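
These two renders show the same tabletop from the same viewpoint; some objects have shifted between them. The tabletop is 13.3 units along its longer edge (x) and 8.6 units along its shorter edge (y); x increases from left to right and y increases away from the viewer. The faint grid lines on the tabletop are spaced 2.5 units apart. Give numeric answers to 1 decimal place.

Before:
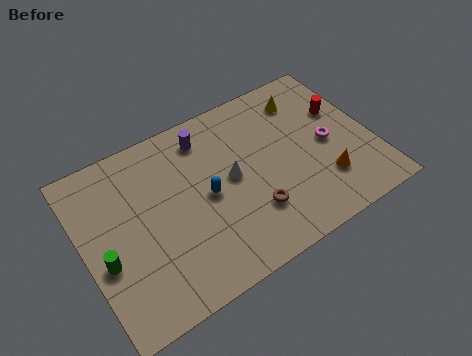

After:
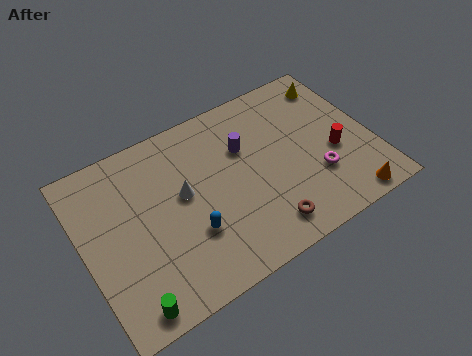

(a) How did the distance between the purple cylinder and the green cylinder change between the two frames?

+1.4

The distance was about 6.4 in the first image and 7.8 in the second, so they moved 1.4 units further apart.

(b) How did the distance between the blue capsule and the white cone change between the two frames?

+0.8

The distance was about 1.2 in the first image and 2.0 in the second, so they moved 0.8 units further apart.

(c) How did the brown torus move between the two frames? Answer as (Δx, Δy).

(0.4, -1.0)

From the two frames, the brown torus sits at roughly (7.4, 2.4) before and (7.8, 1.4) after.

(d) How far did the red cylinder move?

2.1

The red cylinder moved from about (12.2, 5.5) to (11.5, 3.5), a distance of √(0.7² + 2.0²) ≈ 2.1.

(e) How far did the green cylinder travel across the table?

2.6

The green cylinder moved from about (0.8, 3.4) to (1.5, 0.9), a distance of √(0.7² + 2.5²) ≈ 2.6.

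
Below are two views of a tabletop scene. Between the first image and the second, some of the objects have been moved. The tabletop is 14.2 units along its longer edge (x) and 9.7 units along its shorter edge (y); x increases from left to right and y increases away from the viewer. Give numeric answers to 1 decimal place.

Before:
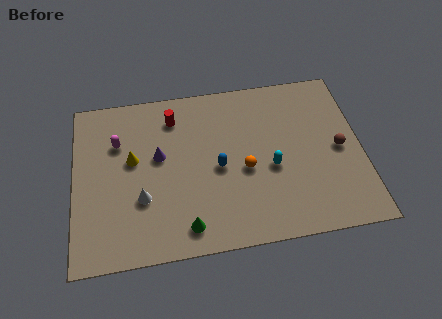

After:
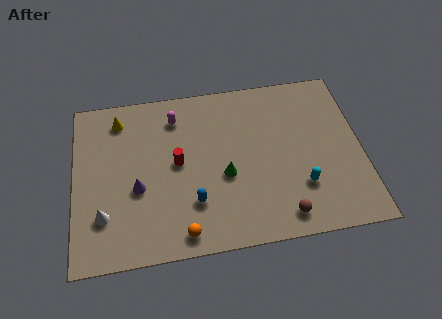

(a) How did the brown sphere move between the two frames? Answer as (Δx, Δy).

(-3.0, -3.4)

The brown sphere started near (13.1, 4.7) and ended near (10.1, 1.3).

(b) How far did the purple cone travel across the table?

2.0

The purple cone was near (4.2, 5.6) before and (3.1, 3.9) after, so it travelled √(1.1² + 1.7²) ≈ 2.0 units.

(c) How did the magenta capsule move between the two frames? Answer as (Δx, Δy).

(2.9, 1.1)

The magenta capsule started near (2.2, 6.7) and ended near (5.1, 7.8).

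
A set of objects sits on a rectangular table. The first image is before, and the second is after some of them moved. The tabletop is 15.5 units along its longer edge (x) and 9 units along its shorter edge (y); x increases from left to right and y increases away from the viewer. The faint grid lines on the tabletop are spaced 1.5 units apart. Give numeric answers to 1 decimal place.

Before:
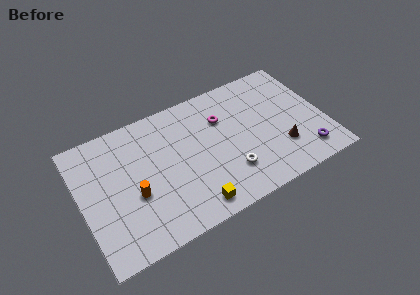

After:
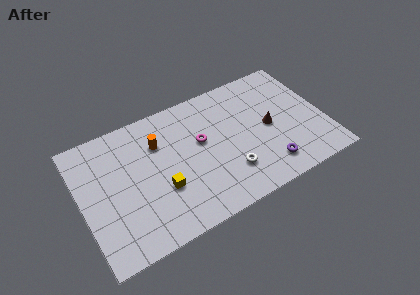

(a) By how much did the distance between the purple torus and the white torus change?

-2.4

They were about 4.9 units apart before and 2.5 after — 2.4 units closer together.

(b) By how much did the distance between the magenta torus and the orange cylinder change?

-3.8

They were about 6.6 units apart before and 2.8 after — 3.8 units closer together.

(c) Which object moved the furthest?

the orange cylinder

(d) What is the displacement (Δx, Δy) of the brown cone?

(-0.5, 1.8)

The brown cone started near (12.5, 2.6) and ended near (12.0, 4.4).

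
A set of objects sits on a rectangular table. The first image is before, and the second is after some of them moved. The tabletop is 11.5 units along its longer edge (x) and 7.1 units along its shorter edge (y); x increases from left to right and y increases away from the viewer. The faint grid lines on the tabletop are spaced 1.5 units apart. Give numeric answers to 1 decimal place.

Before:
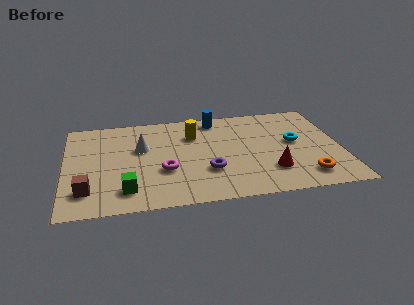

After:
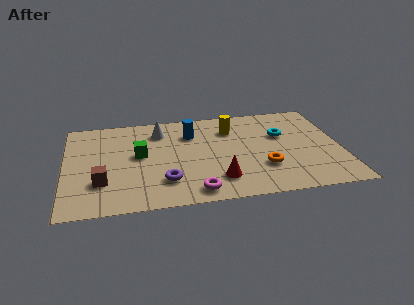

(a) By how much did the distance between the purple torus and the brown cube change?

-2.4

Before: roughly 5.0 units apart; after: 2.6. That's 2.4 units closer together.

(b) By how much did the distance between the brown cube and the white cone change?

+0.7

They were about 3.6 units apart before and 4.3 after — 0.7 units further apart.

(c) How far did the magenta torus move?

2.1

The magenta torus was near (4.1, 2.6) before and (5.3, 0.9) after, so it travelled √(1.2² + 1.7²) ≈ 2.1 units.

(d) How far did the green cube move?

2.6

The green cube was near (2.5, 1.4) before and (3.1, 3.9) after, so it travelled √(0.6² + 2.5²) ≈ 2.6 units.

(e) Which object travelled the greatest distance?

the green cube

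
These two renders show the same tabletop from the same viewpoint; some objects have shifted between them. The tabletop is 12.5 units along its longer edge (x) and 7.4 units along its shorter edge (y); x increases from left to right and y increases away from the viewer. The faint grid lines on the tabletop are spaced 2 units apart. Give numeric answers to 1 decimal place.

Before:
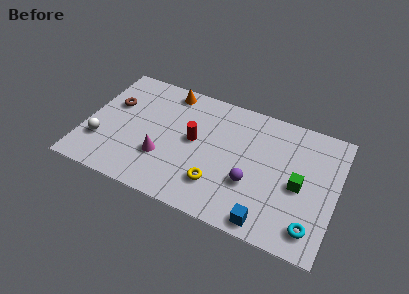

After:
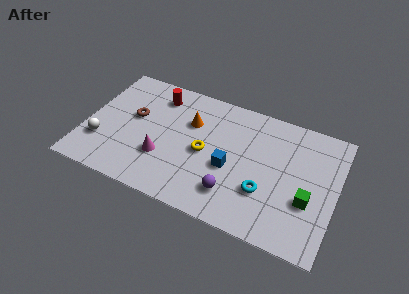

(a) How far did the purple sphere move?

1.2

The purple sphere moved from about (8.4, 2.6) to (7.6, 1.7), a distance of √(0.8² + 0.9²) ≈ 1.2.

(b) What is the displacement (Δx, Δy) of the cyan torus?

(-2.4, 1.1)

From the two frames, the cyan torus sits at roughly (11.5, 1.3) before and (9.1, 2.4) after.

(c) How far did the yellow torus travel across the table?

1.8

From (6.8, 1.9) to (6.0, 3.5), the yellow torus covered √(0.8² + 1.6²) ≈ 1.8 units.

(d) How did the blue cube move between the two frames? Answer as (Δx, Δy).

(-2.1, 2.3)

The blue cube was at about (9.4, 0.8) and moved to about (7.3, 3.1).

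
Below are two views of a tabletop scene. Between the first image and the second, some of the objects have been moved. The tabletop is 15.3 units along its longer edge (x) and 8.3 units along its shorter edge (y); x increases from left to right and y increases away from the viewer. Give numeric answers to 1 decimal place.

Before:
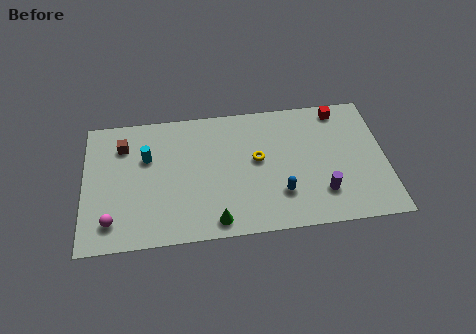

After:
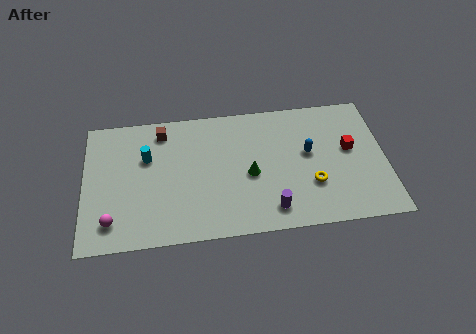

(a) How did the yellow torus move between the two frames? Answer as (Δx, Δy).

(2.7, -1.9)

The yellow torus was at about (8.8, 4.6) and moved to about (11.5, 2.7).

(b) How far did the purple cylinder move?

2.7

The purple cylinder moved from about (12.0, 2.1) to (9.4, 1.4), a distance of √(2.6² + 0.7²) ≈ 2.7.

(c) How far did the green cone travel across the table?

3.2

The green cone was near (6.6, 1.0) before and (8.4, 3.7) after, so it travelled √(1.8² + 2.7²) ≈ 3.2 units.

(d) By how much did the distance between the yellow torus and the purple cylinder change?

-1.6

They were about 4.1 units apart before and 2.5 after — 1.6 units closer together.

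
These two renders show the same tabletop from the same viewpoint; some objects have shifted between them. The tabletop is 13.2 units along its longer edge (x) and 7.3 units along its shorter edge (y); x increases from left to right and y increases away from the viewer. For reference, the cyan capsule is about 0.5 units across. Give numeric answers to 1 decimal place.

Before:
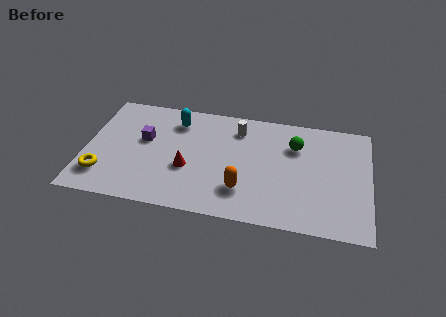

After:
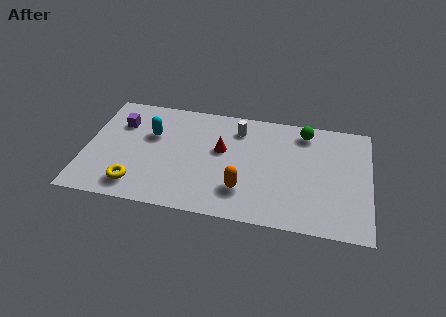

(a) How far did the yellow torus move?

1.6

The yellow torus was near (0.9, 1.7) before and (2.5, 1.3) after, so it travelled √(1.6² + 0.4²) ≈ 1.6 units.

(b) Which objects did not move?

the white cylinder and the orange capsule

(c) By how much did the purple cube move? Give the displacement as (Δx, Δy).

(-1.2, 0.9)

The purple cube was at about (2.7, 4.3) and moved to about (1.5, 5.2).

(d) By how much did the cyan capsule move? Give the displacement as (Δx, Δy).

(-1.1, -1.1)

The cyan capsule was at about (4.1, 5.8) and moved to about (3.0, 4.7).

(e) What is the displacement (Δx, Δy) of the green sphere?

(0.4, 1.0)

From the two frames, the green sphere sits at roughly (9.7, 5.2) before and (10.1, 6.2) after.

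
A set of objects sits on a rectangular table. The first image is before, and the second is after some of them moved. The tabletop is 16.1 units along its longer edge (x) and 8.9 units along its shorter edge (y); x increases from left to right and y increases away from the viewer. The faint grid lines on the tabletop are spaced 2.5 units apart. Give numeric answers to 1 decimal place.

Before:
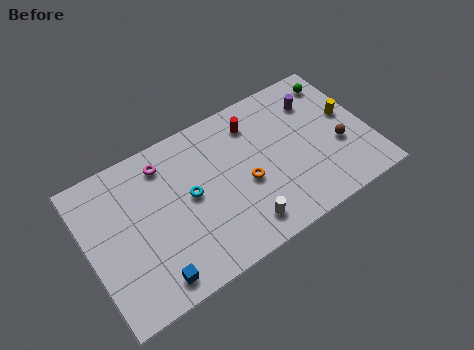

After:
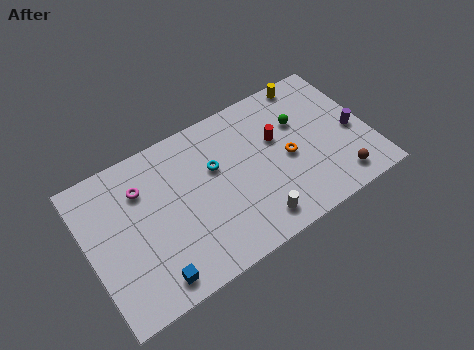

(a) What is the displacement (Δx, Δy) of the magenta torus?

(-1.4, -0.8)

From the two frames, the magenta torus sits at roughly (4.7, 7.3) before and (3.3, 6.5) after.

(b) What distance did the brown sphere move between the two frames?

2.0

The brown sphere was near (14.3, 3.4) before and (13.9, 1.4) after, so it travelled √(0.4² + 2.0²) ≈ 2.0 units.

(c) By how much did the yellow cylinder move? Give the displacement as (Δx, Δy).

(-1.7, 3.1)

From the two frames, the yellow cylinder sits at roughly (15.1, 5.0) before and (13.4, 8.1) after.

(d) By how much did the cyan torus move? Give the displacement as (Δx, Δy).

(1.6, 0.9)

From the two frames, the cyan torus sits at roughly (5.8, 4.7) before and (7.4, 5.6) after.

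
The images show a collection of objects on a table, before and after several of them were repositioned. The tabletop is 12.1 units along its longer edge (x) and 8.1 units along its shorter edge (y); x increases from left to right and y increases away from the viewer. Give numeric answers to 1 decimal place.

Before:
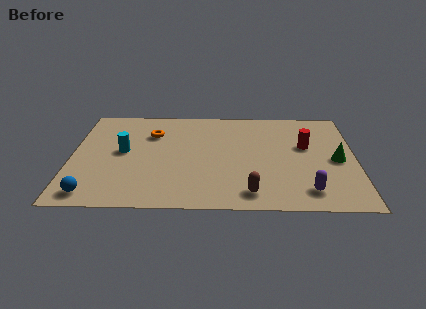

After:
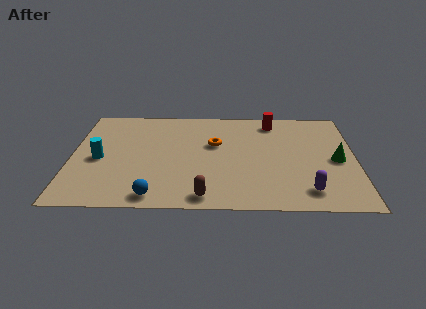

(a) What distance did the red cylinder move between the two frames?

2.4

The red cylinder moved from about (10.0, 4.9) to (8.6, 6.9), a distance of √(1.4² + 2.0²) ≈ 2.4.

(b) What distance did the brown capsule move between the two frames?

1.9

The brown capsule moved from about (7.6, 1.2) to (5.7, 0.9), a distance of √(1.9² + 0.3²) ≈ 1.9.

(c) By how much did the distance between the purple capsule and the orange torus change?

-2.6

The distance was about 7.9 in the first image and 5.3 in the second, so they moved 2.6 units closer together.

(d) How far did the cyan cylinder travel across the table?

1.2

The cyan cylinder moved from about (2.2, 4.3) to (1.2, 3.7), a distance of √(1.0² + 0.6²) ≈ 1.2.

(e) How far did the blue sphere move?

2.6

The blue sphere moved from about (1.0, 1.0) to (3.6, 0.9), a distance of √(2.6² + 0.1²) ≈ 2.6.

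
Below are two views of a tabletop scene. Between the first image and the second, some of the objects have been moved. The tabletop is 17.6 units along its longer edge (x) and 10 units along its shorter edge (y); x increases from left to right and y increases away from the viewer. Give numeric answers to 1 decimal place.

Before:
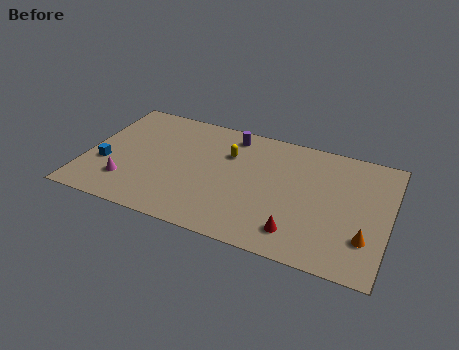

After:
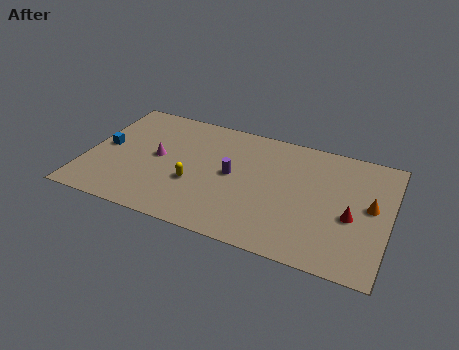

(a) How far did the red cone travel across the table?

3.7

The red cone moved from about (12.6, 1.9) to (15.5, 4.2), a distance of √(2.9² + 2.3²) ≈ 3.7.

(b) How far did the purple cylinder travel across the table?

3.4

The purple cylinder was near (8.1, 8.6) before and (8.5, 5.2) after, so it travelled √(0.4² + 3.4²) ≈ 3.4 units.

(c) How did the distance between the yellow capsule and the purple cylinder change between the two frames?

+0.9

The distance was about 1.7 in the first image and 2.6 in the second, so they moved 0.9 units further apart.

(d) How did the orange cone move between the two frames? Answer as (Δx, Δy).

(0.1, 2.6)

The orange cone started near (16.4, 2.8) and ended near (16.5, 5.4).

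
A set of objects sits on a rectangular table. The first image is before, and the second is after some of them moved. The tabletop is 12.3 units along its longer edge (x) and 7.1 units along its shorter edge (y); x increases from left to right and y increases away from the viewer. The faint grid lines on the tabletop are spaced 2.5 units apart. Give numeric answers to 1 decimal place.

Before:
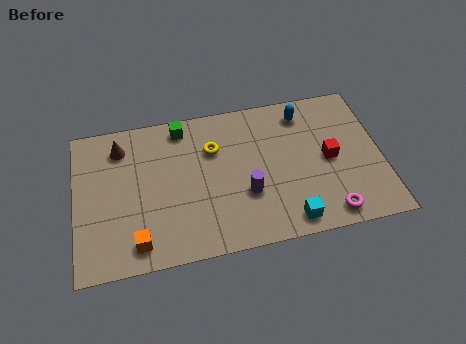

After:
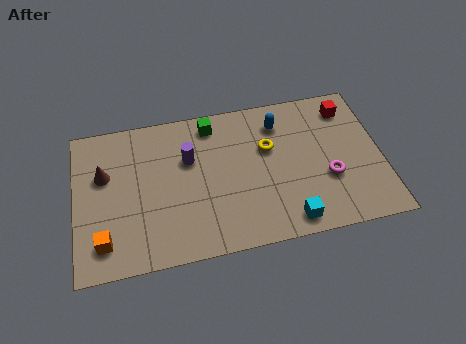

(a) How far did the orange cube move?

1.3

The orange cube was near (2.4, 1.1) before and (1.1, 1.4) after, so it travelled √(1.3² + 0.3²) ≈ 1.3 units.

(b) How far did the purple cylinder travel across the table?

3.0

From (6.8, 2.5) to (4.6, 4.6), the purple cylinder covered √(2.2² + 2.1²) ≈ 3.0 units.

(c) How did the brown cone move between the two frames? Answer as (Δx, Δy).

(-0.7, -1.2)

The brown cone was at about (1.9, 5.7) and moved to about (1.2, 4.5).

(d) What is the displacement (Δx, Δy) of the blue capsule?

(-1.0, -0.3)

The blue capsule was at about (9.3, 5.9) and moved to about (8.3, 5.6).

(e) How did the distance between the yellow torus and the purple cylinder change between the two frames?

+0.5

They were about 2.7 units apart before and 3.2 after — 0.5 units further apart.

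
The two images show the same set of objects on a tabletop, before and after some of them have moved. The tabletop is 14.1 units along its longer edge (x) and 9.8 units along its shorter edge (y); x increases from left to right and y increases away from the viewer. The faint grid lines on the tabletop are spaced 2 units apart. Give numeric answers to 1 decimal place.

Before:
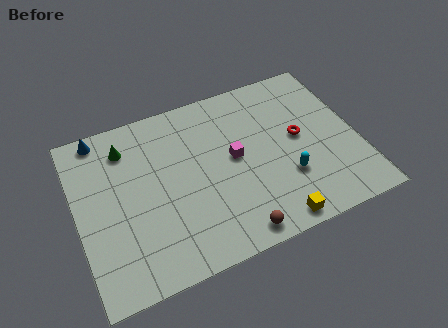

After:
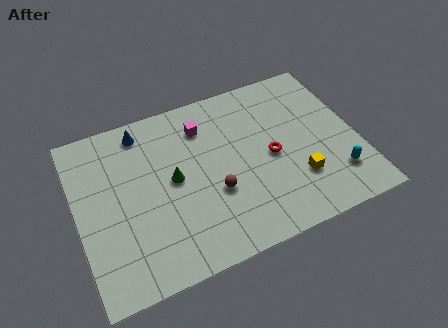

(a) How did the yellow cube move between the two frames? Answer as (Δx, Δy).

(1.5, 1.9)

From the two frames, the yellow cube sits at roughly (9.3, 0.9) before and (10.8, 2.8) after.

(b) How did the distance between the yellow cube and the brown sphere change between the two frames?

+2.3

They were about 1.9 units apart before and 4.2 after — 2.3 units further apart.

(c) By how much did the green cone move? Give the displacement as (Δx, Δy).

(2.1, -2.7)

The green cone started near (2.7, 7.8) and ended near (4.8, 5.1).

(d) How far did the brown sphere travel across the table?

2.7

The brown sphere was near (7.4, 1.0) before and (6.7, 3.6) after, so it travelled √(0.7² + 2.6²) ≈ 2.7 units.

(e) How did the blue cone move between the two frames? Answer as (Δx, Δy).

(2.1, -0.4)

From the two frames, the blue cone sits at roughly (1.5, 8.9) before and (3.6, 8.5) after.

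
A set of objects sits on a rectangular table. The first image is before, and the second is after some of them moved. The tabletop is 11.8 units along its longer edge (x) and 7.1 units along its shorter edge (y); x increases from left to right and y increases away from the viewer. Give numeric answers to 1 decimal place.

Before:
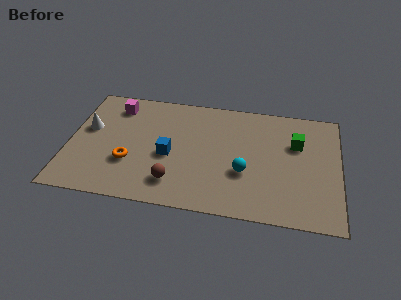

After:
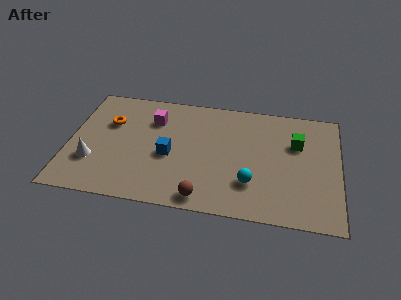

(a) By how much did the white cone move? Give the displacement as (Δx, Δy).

(0.3, -2.0)

The white cone started near (0.8, 4.2) and ended near (1.1, 2.2).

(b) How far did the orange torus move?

2.5

From (2.7, 2.4) to (1.7, 4.7), the orange torus covered √(1.0² + 2.3²) ≈ 2.5 units.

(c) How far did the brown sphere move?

1.5

From (4.7, 1.5) to (6.0, 0.8), the brown sphere covered √(1.3² + 0.7²) ≈ 1.5 units.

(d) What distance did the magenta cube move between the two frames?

1.8

The magenta cube moved from about (1.9, 5.8) to (3.6, 5.2), a distance of √(1.7² + 0.6²) ≈ 1.8.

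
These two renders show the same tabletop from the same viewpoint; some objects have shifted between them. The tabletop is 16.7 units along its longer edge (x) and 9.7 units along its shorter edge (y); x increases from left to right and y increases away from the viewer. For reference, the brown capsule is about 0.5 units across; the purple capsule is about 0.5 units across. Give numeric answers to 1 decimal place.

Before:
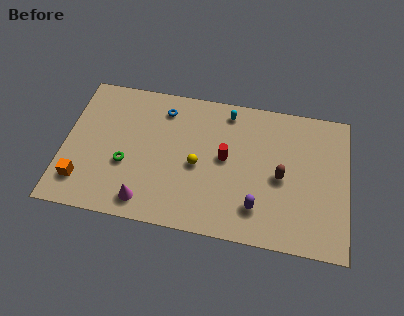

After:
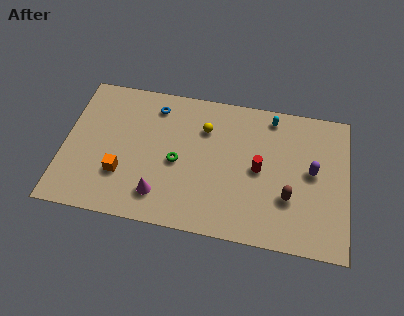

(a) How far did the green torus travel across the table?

3.1

The green torus was near (3.7, 3.7) before and (6.7, 4.4) after, so it travelled √(3.0² + 0.7²) ≈ 3.1 units.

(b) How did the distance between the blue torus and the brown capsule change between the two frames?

+1.5

The distance was about 7.9 in the first image and 9.4 in the second, so they moved 1.5 units further apart.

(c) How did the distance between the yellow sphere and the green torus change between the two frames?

-1.3

The distance was about 4.3 in the first image and 3.0 in the second, so they moved 1.3 units closer together.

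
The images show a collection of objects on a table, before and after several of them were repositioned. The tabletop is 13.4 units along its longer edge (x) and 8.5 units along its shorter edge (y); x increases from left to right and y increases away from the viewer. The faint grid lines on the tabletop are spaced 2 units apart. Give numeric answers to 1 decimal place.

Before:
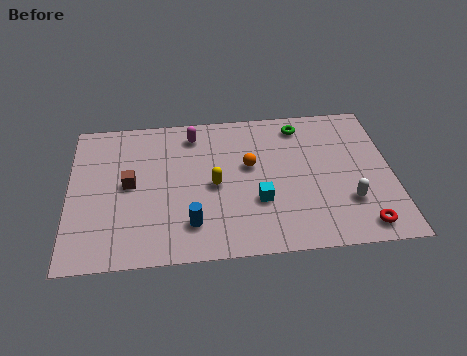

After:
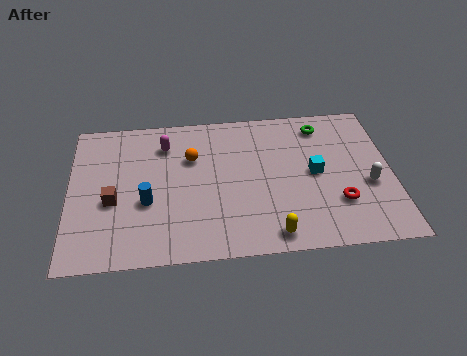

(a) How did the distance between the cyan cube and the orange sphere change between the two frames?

+3.2

Before: roughly 2.1 units apart; after: 5.3. That's 3.2 units further apart.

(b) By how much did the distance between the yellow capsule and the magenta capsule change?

+3.9

They were about 3.2 units apart before and 7.1 after — 3.9 units further apart.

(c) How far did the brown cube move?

1.1

The brown cube was near (2.5, 4.4) before and (1.8, 3.5) after, so it travelled √(0.7² + 0.9²) ≈ 1.1 units.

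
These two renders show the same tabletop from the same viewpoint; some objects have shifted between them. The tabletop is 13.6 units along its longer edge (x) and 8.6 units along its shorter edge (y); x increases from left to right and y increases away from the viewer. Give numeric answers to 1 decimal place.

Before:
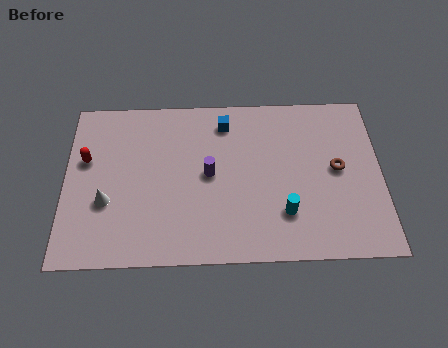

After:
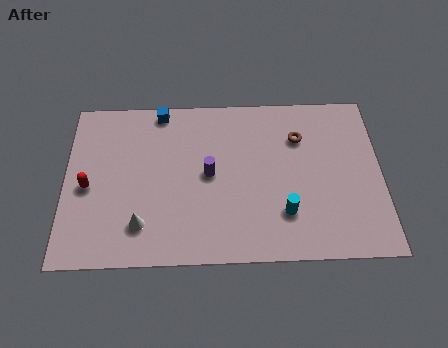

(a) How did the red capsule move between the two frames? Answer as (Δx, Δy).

(0.1, -1.4)

The red capsule started near (0.9, 5.3) and ended near (1.0, 3.9).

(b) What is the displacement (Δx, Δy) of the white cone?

(1.5, -1.2)

The white cone was at about (1.8, 3.1) and moved to about (3.3, 1.9).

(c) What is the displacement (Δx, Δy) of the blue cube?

(-2.8, 0.7)

The blue cube started near (6.9, 7.1) and ended near (4.1, 7.8).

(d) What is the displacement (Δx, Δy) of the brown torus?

(-1.6, 1.7)

The brown torus started near (11.7, 4.5) and ended near (10.1, 6.2).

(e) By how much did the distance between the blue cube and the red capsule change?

-1.3

The distance was about 6.3 in the first image and 5.0 in the second, so they moved 1.3 units closer together.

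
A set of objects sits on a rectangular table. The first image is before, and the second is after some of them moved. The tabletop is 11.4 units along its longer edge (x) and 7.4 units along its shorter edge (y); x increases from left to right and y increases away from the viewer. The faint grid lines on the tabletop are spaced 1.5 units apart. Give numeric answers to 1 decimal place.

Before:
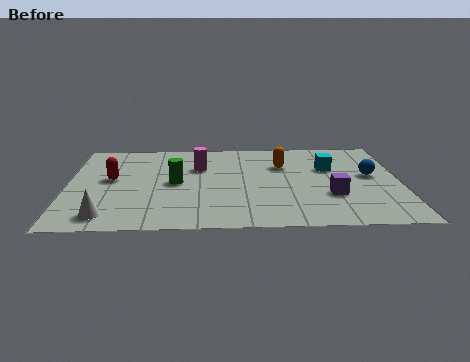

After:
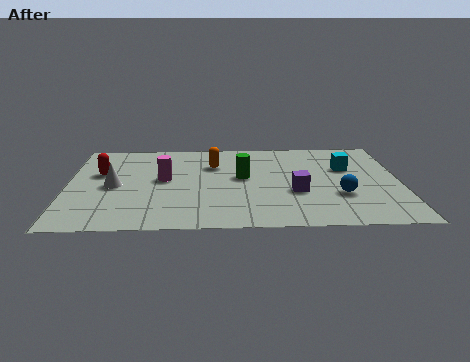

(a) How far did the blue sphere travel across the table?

1.9

The blue sphere moved from about (10.4, 4.1) to (9.3, 2.5), a distance of √(1.1² + 1.6²) ≈ 1.9.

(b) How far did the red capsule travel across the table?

0.6

From (1.5, 4.1) to (1.1, 4.6), the red capsule covered √(0.4² + 0.5²) ≈ 0.6 units.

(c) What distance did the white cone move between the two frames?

2.4

The white cone moved from about (1.4, 1.1) to (1.6, 3.5), a distance of √(0.2² + 2.4²) ≈ 2.4.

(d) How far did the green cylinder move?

2.3

The green cylinder was near (3.7, 3.7) before and (6.0, 4.1) after, so it travelled √(2.3² + 0.4²) ≈ 2.3 units.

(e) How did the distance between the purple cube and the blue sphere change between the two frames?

-0.6

Before: roughly 2.1 units apart; after: 1.5. That's 0.6 units closer together.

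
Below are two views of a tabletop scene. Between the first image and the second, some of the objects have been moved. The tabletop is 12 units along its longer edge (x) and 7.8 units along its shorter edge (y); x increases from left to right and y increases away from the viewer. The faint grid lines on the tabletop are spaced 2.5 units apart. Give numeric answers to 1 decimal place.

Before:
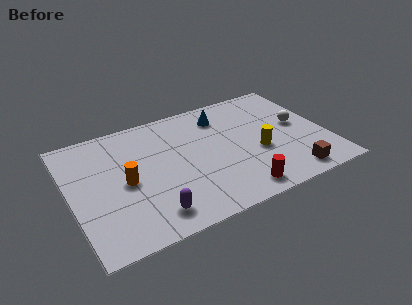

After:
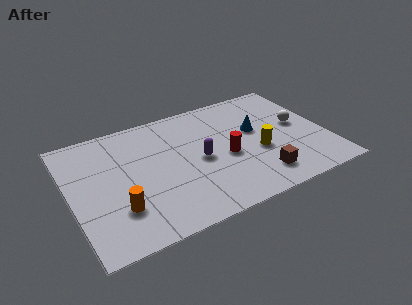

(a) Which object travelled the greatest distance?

the purple capsule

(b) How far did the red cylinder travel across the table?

2.4

The red cylinder was near (7.4, 1.0) before and (7.2, 3.4) after, so it travelled √(0.2² + 2.4²) ≈ 2.4 units.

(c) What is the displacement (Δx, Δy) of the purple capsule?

(2.6, 2.4)

The purple capsule was at about (3.4, 1.3) and moved to about (6.0, 3.7).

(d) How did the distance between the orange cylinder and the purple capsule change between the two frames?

+1.7

They were about 2.6 units apart before and 4.3 after — 1.7 units further apart.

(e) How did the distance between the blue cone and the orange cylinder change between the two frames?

+1.7

Before: roughly 5.5 units apart; after: 7.2. That's 1.7 units further apart.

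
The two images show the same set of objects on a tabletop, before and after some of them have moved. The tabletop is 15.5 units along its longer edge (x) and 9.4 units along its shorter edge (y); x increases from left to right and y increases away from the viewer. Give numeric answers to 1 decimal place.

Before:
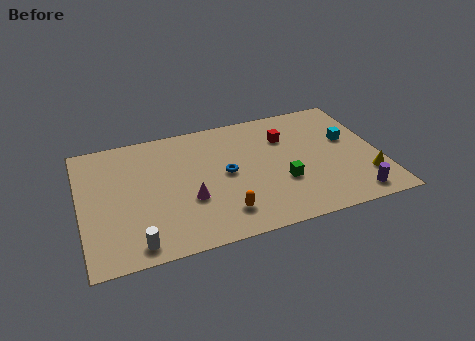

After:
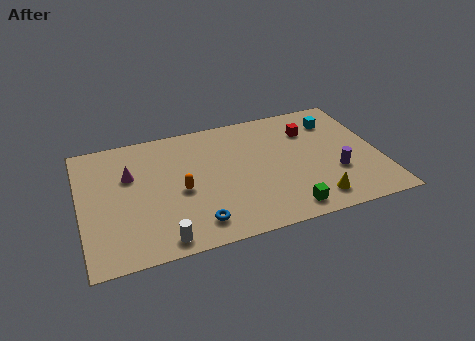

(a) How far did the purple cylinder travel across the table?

2.1

The purple cylinder was near (13.8, 1.2) before and (13.1, 3.2) after, so it travelled √(0.7² + 2.0²) ≈ 2.1 units.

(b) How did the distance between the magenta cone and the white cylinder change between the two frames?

+1.6

Before: roughly 3.7 units apart; after: 5.3. That's 1.6 units further apart.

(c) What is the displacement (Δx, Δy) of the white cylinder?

(1.3, -0.1)

The white cylinder was at about (2.6, 1.1) and moved to about (3.9, 1.0).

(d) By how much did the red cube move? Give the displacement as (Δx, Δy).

(1.3, 0.2)

From the two frames, the red cube sits at roughly (10.8, 6.7) before and (12.1, 6.9) after.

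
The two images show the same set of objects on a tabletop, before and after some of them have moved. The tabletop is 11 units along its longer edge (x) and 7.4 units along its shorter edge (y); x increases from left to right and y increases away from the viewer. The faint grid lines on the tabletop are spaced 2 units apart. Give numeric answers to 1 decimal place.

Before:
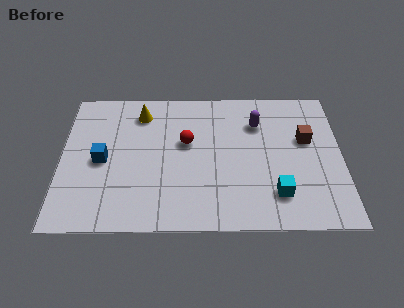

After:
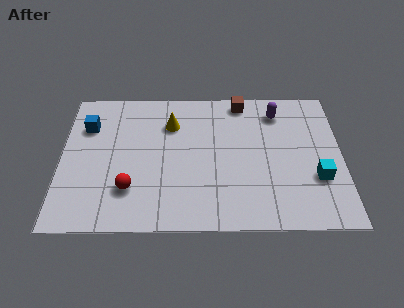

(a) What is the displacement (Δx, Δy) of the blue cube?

(-0.6, 1.8)

The blue cube started near (1.6, 3.5) and ended near (1.0, 5.3).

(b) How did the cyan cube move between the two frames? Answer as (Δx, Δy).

(1.6, 0.8)

From the two frames, the cyan cube sits at roughly (8.4, 1.7) before and (10.0, 2.5) after.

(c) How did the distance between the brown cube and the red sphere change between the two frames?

+1.7

The distance was about 4.7 in the first image and 6.4 in the second, so they moved 1.7 units further apart.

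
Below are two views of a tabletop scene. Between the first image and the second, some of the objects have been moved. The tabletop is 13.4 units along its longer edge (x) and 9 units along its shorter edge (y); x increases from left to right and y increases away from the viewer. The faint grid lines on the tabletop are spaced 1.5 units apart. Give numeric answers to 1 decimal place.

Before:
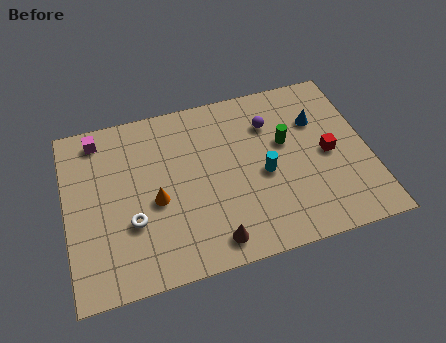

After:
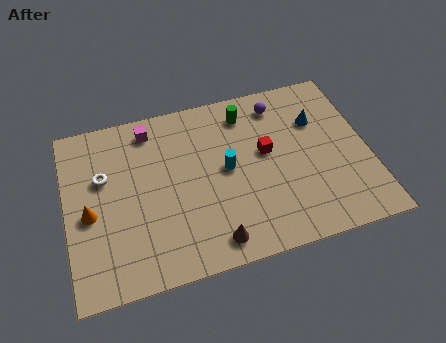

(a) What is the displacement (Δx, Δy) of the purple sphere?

(0.5, 0.9)

From the two frames, the purple sphere sits at roughly (9.2, 6.6) before and (9.7, 7.5) after.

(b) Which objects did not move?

the blue cone and the brown cone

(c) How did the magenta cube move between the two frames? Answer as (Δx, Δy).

(2.3, -0.1)

From the two frames, the magenta cube sits at roughly (1.6, 7.8) before and (3.9, 7.7) after.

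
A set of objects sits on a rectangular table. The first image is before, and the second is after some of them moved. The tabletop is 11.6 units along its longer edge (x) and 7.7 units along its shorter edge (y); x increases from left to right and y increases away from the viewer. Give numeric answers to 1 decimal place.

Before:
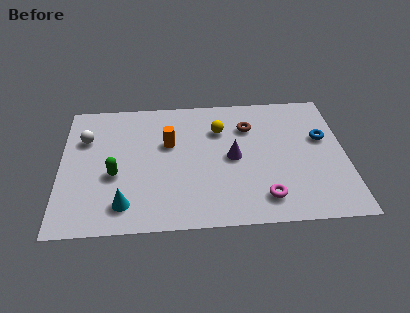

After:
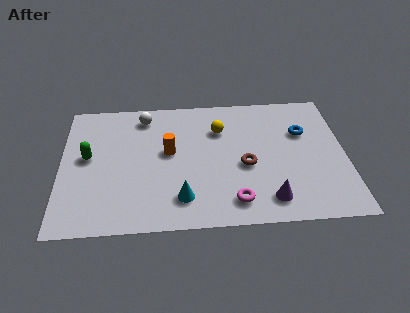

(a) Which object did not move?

the yellow sphere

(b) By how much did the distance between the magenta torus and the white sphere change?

-1.9

Before: roughly 8.2 units apart; after: 6.3. That's 1.9 units closer together.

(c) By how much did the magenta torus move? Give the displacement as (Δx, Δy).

(-1.2, -0.1)

From the two frames, the magenta torus sits at roughly (8.2, 1.4) before and (7.0, 1.3) after.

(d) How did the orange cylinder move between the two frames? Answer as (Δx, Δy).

(0.0, -0.5)

From the two frames, the orange cylinder sits at roughly (4.4, 4.8) before and (4.4, 4.3) after.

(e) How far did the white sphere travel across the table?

2.7

The white sphere moved from about (1.0, 5.3) to (3.4, 6.5), a distance of √(2.4² + 1.2²) ≈ 2.7.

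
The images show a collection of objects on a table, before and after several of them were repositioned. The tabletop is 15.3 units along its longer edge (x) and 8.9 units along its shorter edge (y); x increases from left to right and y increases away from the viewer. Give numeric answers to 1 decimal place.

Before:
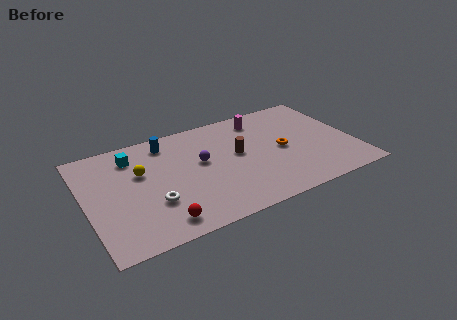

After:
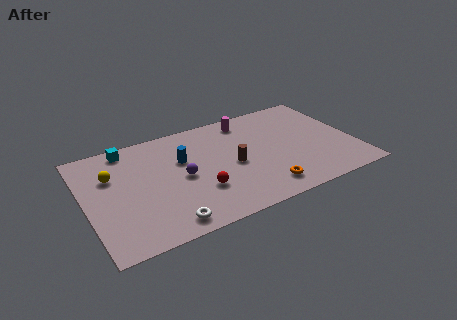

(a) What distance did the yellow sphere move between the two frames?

1.6

From (3.2, 5.6) to (1.6, 6.0), the yellow sphere covered √(1.6² + 0.4²) ≈ 1.6 units.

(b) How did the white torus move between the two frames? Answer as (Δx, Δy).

(0.5, -1.8)

The white torus was at about (3.6, 2.9) and moved to about (4.1, 1.1).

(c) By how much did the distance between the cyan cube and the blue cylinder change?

+1.6

The distance was about 2.0 in the first image and 3.6 in the second, so they moved 1.6 units further apart.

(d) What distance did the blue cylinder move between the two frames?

1.9

The blue cylinder moved from about (4.9, 7.5) to (5.6, 5.7), a distance of √(0.7² + 1.8²) ≈ 1.9.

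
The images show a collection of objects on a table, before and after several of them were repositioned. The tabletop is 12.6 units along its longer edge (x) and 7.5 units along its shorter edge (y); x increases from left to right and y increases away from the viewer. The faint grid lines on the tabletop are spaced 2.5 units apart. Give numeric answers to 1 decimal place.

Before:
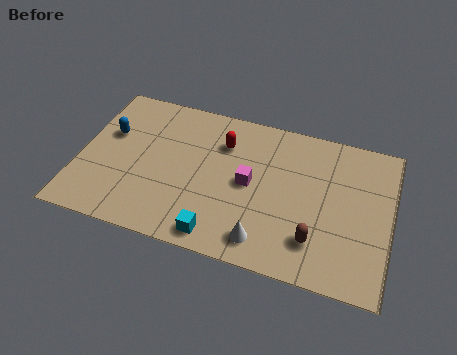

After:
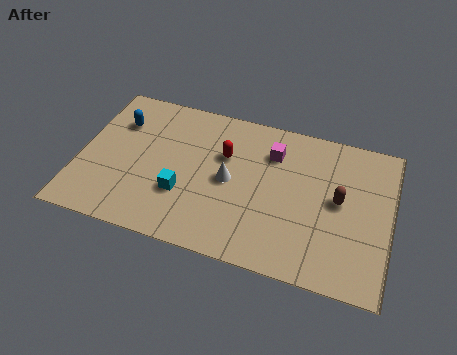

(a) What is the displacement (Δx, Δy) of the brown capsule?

(0.8, 2.2)

The brown capsule started near (9.7, 1.8) and ended near (10.5, 4.0).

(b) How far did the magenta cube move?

2.0

The magenta cube was near (6.9, 3.8) before and (7.7, 5.6) after, so it travelled √(0.8² + 1.8²) ≈ 2.0 units.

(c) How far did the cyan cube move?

2.3

The cyan cube moved from about (5.9, 0.9) to (4.3, 2.5), a distance of √(1.6² + 1.6²) ≈ 2.3.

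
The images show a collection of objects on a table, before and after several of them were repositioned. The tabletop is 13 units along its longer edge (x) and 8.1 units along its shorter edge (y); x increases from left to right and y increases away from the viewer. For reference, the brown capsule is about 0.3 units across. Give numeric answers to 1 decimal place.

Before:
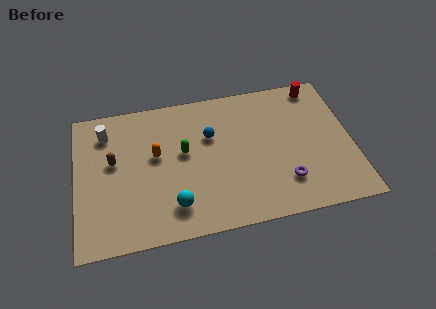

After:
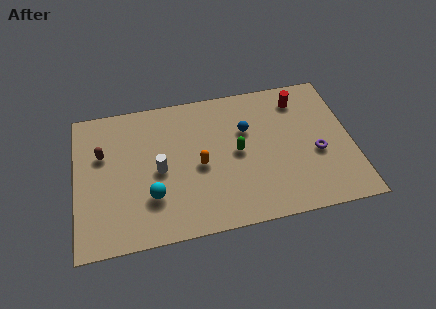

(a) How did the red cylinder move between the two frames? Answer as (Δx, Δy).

(-0.9, -0.6)

The red cylinder started near (11.6, 7.2) and ended near (10.7, 6.6).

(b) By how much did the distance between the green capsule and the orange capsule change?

+0.5

The distance was about 1.3 in the first image and 1.8 in the second, so they moved 0.5 units further apart.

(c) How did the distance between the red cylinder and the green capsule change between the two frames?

-3.0

Before: roughly 7.0 units apart; after: 4.0. That's 3.0 units closer together.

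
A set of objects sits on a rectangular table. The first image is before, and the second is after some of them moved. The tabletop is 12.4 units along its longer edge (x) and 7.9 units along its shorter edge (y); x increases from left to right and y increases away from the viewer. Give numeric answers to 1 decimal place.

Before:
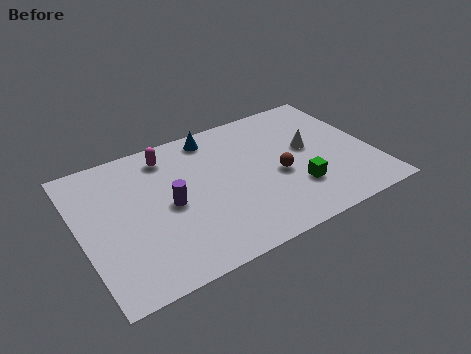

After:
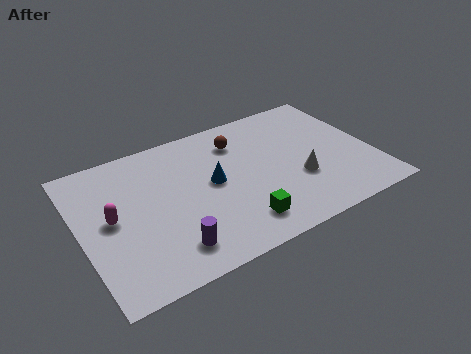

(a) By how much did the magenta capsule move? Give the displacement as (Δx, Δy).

(-2.7, -2.5)

The magenta capsule was at about (4.0, 6.6) and moved to about (1.3, 4.1).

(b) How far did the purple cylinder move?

2.3

The purple cylinder was near (3.7, 3.8) before and (3.4, 1.5) after, so it travelled √(0.3² + 2.3²) ≈ 2.3 units.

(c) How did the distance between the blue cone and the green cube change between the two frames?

-2.6

Before: roughly 5.4 units apart; after: 2.8. That's 2.6 units closer together.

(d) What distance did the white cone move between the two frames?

1.7

The white cone moved from about (9.8, 4.4) to (9.1, 2.8), a distance of √(0.7² + 1.6²) ≈ 1.7.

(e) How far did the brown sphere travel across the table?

3.0

From (8.3, 3.4) to (7.0, 6.1), the brown sphere covered √(1.3² + 2.7²) ≈ 3.0 units.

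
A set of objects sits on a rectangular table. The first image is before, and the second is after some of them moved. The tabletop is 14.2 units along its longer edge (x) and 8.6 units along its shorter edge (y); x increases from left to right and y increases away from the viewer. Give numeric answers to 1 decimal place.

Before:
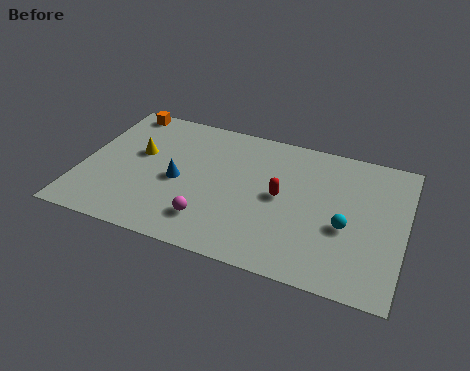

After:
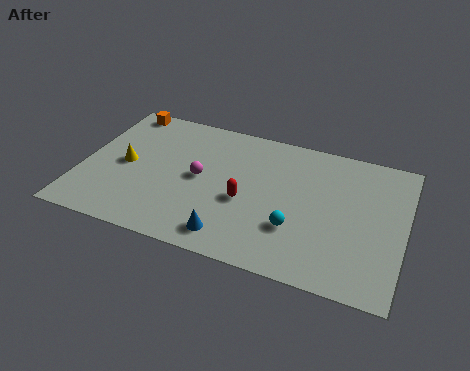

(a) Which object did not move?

the orange cube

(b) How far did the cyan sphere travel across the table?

2.2

From (11.7, 3.5) to (9.6, 2.7), the cyan sphere covered √(2.1² + 0.8²) ≈ 2.2 units.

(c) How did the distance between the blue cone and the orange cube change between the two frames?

+3.7

Before: roughly 4.9 units apart; after: 8.6. That's 3.7 units further apart.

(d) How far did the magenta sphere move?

2.6

The magenta sphere was near (5.9, 1.9) before and (5.2, 4.4) after, so it travelled √(0.7² + 2.5²) ≈ 2.6 units.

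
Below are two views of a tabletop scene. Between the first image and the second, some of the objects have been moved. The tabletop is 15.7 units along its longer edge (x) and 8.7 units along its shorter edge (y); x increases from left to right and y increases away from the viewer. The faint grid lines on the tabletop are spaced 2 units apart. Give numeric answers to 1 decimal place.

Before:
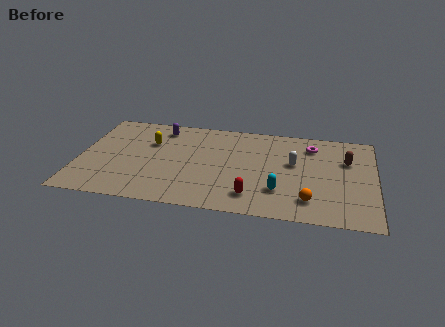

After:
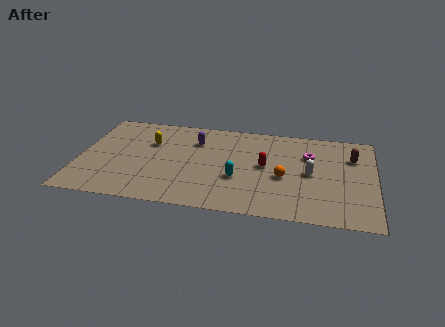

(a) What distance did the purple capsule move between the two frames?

2.1

The purple capsule moved from about (4.2, 7.3) to (6.1, 6.4), a distance of √(1.9² + 0.9²) ≈ 2.1.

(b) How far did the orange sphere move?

2.4

The orange sphere moved from about (12.3, 1.8) to (10.9, 3.7), a distance of √(1.4² + 1.9²) ≈ 2.4.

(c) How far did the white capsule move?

1.2

From (11.4, 5.1) to (12.3, 4.3), the white capsule covered √(0.9² + 0.8²) ≈ 1.2 units.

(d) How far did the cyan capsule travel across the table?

2.3

The cyan capsule moved from about (10.7, 2.4) to (8.5, 3.2), a distance of √(2.2² + 0.8²) ≈ 2.3.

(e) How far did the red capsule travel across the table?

3.0

From (9.3, 1.7) to (9.9, 4.6), the red capsule covered √(0.6² + 2.9²) ≈ 3.0 units.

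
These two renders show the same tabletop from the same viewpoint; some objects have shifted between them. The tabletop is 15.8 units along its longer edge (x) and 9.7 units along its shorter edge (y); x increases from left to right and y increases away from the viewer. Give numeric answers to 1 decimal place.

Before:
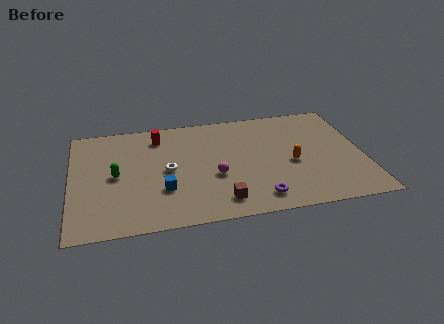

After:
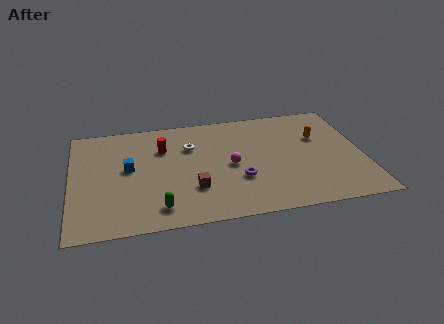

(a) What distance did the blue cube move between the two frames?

2.8

From (4.9, 3.1) to (3.1, 5.3), the blue cube covered √(1.8² + 2.2²) ≈ 2.8 units.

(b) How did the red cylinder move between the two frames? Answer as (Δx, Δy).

(0.2, -1.1)

The red cylinder started near (4.8, 7.9) and ended near (5.0, 6.8).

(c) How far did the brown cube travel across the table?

1.9

The brown cube was near (7.9, 1.6) before and (6.5, 2.9) after, so it travelled √(1.4² + 1.3²) ≈ 1.9 units.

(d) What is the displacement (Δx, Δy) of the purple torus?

(-0.9, 1.8)

The purple torus was at about (9.9, 1.5) and moved to about (9.0, 3.3).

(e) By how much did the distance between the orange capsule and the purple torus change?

+2.0

They were about 3.4 units apart before and 5.4 after — 2.0 units further apart.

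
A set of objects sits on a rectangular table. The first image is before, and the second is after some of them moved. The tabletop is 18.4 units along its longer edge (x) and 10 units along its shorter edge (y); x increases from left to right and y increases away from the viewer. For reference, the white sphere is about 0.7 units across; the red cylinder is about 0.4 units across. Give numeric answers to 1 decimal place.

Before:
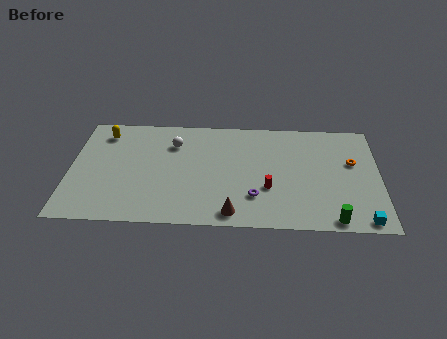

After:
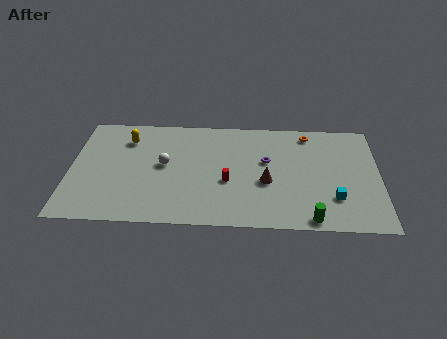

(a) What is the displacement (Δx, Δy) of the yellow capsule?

(1.4, -0.5)

From the two frames, the yellow capsule sits at roughly (1.9, 8.2) before and (3.3, 7.7) after.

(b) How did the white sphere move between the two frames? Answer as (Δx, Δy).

(-0.5, -2.0)

The white sphere was at about (6.1, 7.4) and moved to about (5.6, 5.4).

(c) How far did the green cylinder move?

1.3

The green cylinder moved from about (15.6, 0.9) to (14.3, 0.9), a distance of √(1.3² + 0.0²) ≈ 1.3.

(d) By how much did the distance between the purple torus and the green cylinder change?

+0.8

They were about 4.9 units apart before and 5.7 after — 0.8 units further apart.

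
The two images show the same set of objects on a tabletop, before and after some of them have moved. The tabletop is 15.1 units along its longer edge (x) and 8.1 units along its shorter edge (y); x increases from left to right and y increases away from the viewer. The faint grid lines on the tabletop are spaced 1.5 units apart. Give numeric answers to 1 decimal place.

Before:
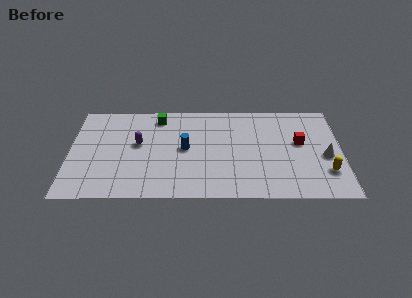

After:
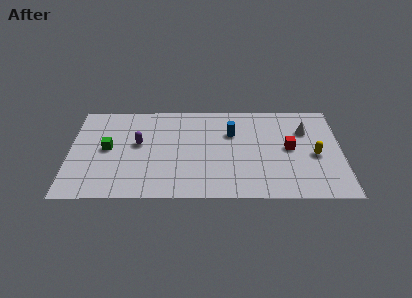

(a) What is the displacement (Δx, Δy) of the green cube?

(-2.8, -2.7)

The green cube started near (4.9, 6.9) and ended near (2.1, 4.2).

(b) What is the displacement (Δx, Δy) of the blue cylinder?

(2.6, 1.3)

The blue cylinder was at about (6.4, 4.2) and moved to about (9.0, 5.5).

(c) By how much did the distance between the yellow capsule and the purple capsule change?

-0.8

Before: roughly 10.7 units apart; after: 9.9. That's 0.8 units closer together.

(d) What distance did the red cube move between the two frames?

0.8

From (12.8, 4.7) to (12.2, 4.2), the red cube covered √(0.6² + 0.5²) ≈ 0.8 units.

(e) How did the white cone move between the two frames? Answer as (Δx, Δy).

(-1.1, 2.2)

From the two frames, the white cone sits at roughly (14.2, 3.5) before and (13.1, 5.7) after.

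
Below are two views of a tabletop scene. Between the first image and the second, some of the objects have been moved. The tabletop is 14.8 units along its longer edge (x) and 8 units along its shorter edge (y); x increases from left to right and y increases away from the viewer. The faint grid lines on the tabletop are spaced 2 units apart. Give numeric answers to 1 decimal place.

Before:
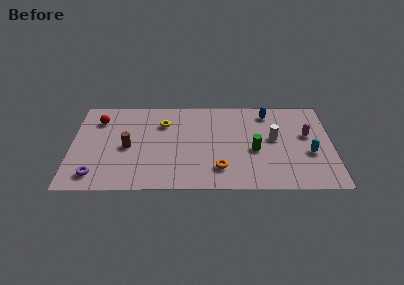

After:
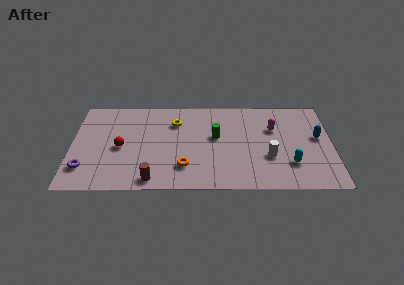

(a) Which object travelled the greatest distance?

the blue capsule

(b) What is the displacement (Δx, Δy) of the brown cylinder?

(1.4, -2.8)

The brown cylinder was at about (3.2, 3.7) and moved to about (4.6, 0.9).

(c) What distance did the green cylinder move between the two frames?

2.5

The green cylinder moved from about (10.4, 3.4) to (8.2, 4.6), a distance of √(2.2² + 1.2²) ≈ 2.5.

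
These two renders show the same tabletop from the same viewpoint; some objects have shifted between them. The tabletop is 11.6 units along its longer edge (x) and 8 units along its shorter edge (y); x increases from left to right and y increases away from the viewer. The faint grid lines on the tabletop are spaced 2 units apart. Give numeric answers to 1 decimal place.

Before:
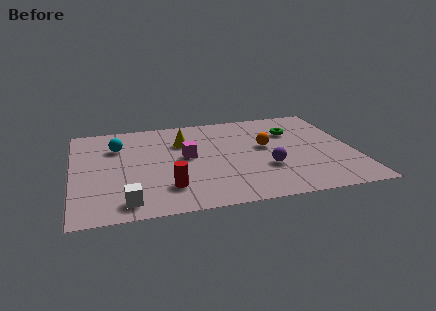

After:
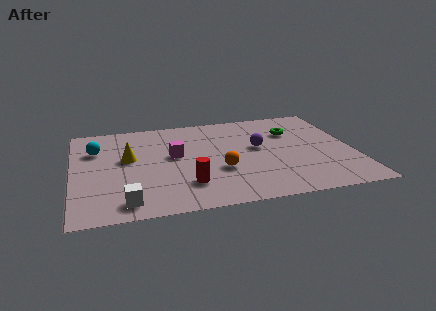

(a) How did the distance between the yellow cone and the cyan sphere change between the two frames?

-1.1

They were about 2.7 units apart before and 1.6 after — 1.1 units closer together.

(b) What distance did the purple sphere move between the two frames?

1.8

From (7.9, 2.7) to (7.7, 4.5), the purple sphere covered √(0.2² + 1.8²) ≈ 1.8 units.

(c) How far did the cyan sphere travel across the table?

0.9

From (1.9, 5.7) to (1.0, 5.6), the cyan sphere covered √(0.9² + 0.1²) ≈ 0.9 units.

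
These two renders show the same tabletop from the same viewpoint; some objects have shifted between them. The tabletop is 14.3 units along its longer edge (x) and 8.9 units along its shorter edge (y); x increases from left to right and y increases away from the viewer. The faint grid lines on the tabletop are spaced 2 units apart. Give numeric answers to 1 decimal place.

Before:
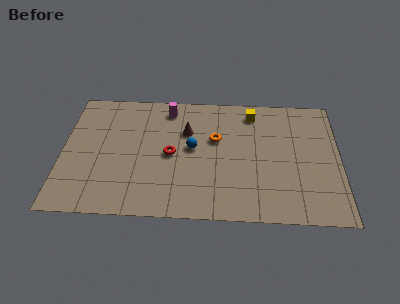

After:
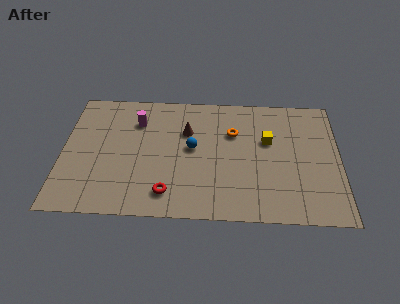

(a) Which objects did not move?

the blue sphere and the brown cone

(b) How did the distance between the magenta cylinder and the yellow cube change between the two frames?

+2.5

They were about 4.4 units apart before and 6.9 after — 2.5 units further apart.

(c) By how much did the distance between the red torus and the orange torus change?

+2.9

They were about 2.6 units apart before and 5.5 after — 2.9 units further apart.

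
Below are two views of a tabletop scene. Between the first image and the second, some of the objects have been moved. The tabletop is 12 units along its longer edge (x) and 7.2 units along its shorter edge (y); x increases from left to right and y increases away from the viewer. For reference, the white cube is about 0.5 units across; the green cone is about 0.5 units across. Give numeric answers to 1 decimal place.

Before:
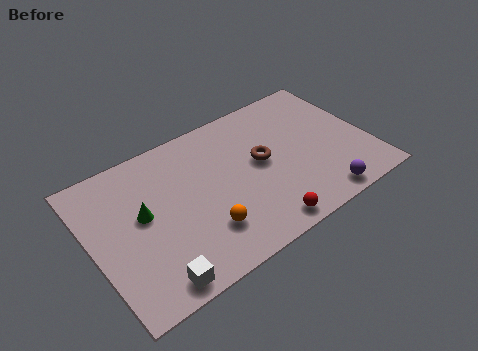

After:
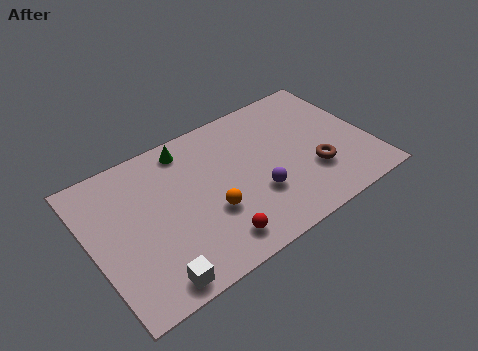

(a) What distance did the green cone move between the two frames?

3.2

The green cone was near (2.2, 4.0) before and (4.5, 6.2) after, so it travelled √(2.3² + 2.2²) ≈ 3.2 units.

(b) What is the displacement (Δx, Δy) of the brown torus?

(2.0, -1.6)

From the two frames, the brown torus sits at roughly (7.4, 3.9) before and (9.4, 2.3) after.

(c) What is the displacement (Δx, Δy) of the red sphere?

(-2.0, 0.4)

The red sphere was at about (6.8, 0.8) and moved to about (4.8, 1.2).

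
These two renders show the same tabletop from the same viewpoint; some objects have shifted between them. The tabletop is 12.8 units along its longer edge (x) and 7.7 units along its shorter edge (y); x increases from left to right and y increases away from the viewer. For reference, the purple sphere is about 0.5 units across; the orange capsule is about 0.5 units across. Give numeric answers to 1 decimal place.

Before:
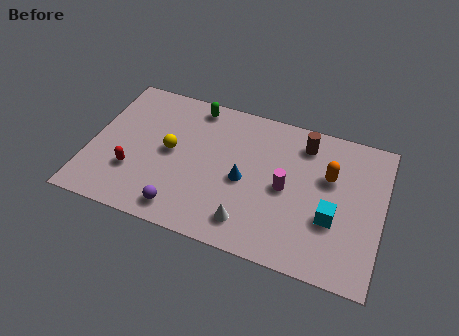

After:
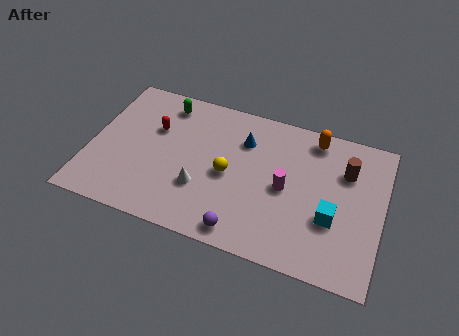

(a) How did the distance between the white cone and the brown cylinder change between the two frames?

+1.5

Before: roughly 5.3 units apart; after: 6.8. That's 1.5 units further apart.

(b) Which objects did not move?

the cyan cube and the magenta cylinder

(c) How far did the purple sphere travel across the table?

2.7

The purple sphere was near (4.3, 1.1) before and (7.0, 0.9) after, so it travelled √(2.7² + 0.2²) ≈ 2.7 units.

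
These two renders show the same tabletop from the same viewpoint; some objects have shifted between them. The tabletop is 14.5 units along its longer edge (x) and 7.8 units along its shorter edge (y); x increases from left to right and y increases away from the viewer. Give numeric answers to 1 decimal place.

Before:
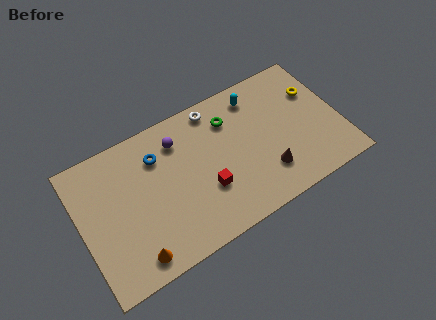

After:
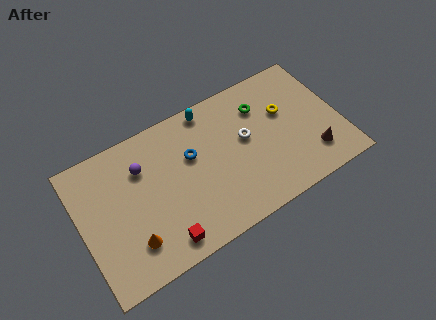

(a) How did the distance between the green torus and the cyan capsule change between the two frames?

+1.3

The distance was about 1.7 in the first image and 3.0 in the second, so they moved 1.3 units further apart.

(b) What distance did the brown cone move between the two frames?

2.6

The brown cone moved from about (10.1, 2.0) to (12.7, 1.8), a distance of √(2.6² + 0.2²) ≈ 2.6.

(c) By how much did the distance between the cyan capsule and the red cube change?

+1.8

Before: roughly 5.1 units apart; after: 6.9. That's 1.8 units further apart.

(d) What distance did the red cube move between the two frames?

3.1

The red cube was near (6.8, 2.7) before and (4.1, 1.1) after, so it travelled √(2.7² + 1.6²) ≈ 3.1 units.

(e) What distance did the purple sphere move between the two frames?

2.2

The purple sphere was near (5.7, 6.1) before and (3.6, 5.6) after, so it travelled √(2.1² + 0.5²) ≈ 2.2 units.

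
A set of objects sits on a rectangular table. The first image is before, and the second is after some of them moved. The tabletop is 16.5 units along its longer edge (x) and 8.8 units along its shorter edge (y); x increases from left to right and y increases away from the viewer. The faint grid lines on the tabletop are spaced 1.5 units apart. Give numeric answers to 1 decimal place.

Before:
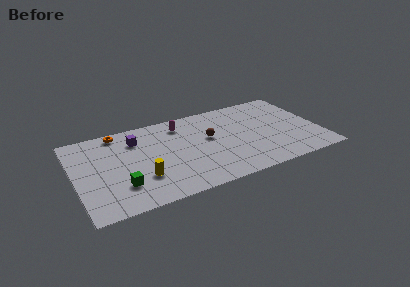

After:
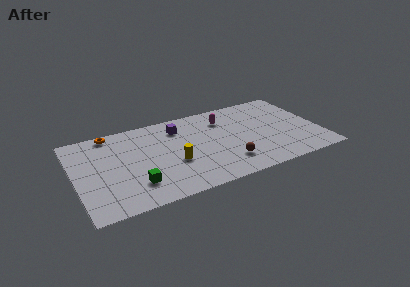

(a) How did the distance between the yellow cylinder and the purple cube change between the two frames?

-0.4

The distance was about 4.0 in the first image and 3.6 in the second, so they moved 0.4 units closer together.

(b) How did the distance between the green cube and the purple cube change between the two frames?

+1.3

Before: roughly 4.5 units apart; after: 5.8. That's 1.3 units further apart.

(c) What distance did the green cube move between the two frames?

0.9

The green cube moved from about (2.9, 2.4) to (3.8, 2.2), a distance of √(0.9² + 0.2²) ≈ 0.9.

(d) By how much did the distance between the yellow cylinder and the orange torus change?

+0.7

Before: roughly 5.3 units apart; after: 6.0. That's 0.7 units further apart.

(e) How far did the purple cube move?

2.9

The purple cube moved from about (4.3, 6.7) to (7.2, 6.9), a distance of √(2.9² + 0.2²) ≈ 2.9.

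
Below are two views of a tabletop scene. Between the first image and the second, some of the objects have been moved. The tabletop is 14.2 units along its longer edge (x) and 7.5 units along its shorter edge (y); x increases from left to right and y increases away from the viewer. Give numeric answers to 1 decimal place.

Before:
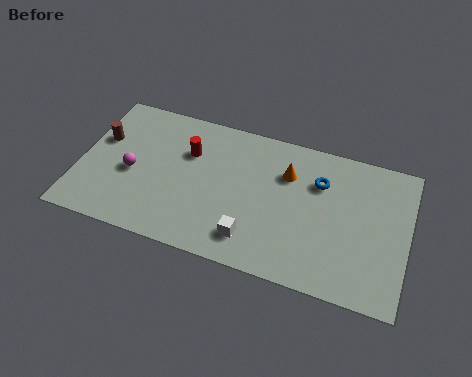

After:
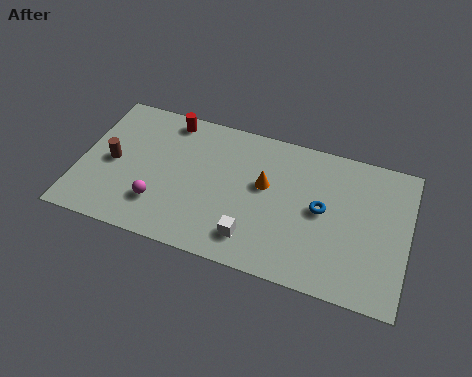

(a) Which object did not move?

the white cube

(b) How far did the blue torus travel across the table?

1.4

The blue torus moved from about (10.3, 5.3) to (10.5, 3.9), a distance of √(0.2² + 1.4²) ≈ 1.4.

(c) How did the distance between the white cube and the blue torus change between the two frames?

-0.9

The distance was about 4.6 in the first image and 3.7 in the second, so they moved 0.9 units closer together.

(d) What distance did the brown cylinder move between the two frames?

1.3

The brown cylinder was near (0.8, 4.7) before and (1.4, 3.6) after, so it travelled √(0.6² + 1.1²) ≈ 1.3 units.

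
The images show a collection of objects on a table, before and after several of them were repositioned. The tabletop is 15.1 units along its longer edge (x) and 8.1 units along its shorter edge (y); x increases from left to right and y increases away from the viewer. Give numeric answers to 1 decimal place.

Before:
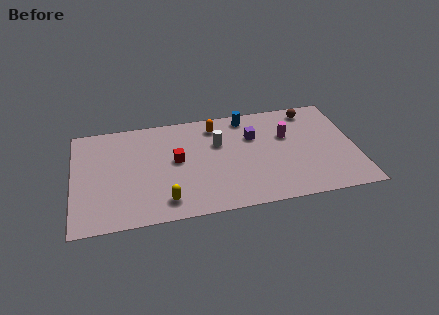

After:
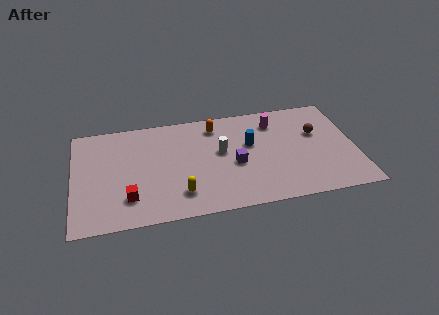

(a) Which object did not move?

the orange capsule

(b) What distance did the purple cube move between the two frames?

2.3

From (9.7, 5.5) to (8.6, 3.5), the purple cube covered √(1.1² + 2.0²) ≈ 2.3 units.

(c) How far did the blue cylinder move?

2.2

The blue cylinder moved from about (9.4, 7.1) to (9.5, 4.9), a distance of √(0.1² + 2.2²) ≈ 2.2.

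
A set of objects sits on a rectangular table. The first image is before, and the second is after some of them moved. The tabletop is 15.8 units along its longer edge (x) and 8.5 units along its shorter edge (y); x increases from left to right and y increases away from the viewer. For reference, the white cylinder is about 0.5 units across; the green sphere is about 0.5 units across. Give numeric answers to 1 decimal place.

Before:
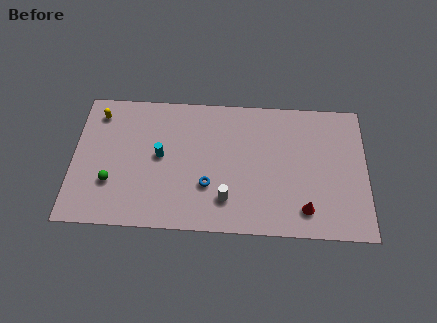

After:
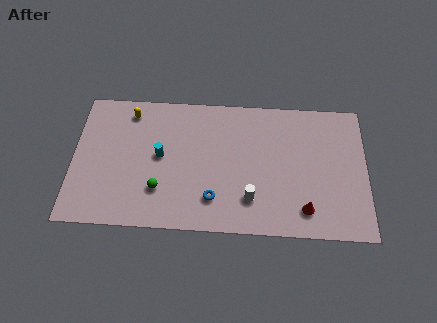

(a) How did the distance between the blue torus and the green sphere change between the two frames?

-2.3

Before: roughly 5.2 units apart; after: 2.9. That's 2.3 units closer together.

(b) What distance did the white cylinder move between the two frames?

1.3

From (8.3, 2.0) to (9.6, 2.1), the white cylinder covered √(1.3² + 0.1²) ≈ 1.3 units.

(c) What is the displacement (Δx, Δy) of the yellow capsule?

(1.7, 0.2)

The yellow capsule started near (1.3, 7.0) and ended near (3.0, 7.2).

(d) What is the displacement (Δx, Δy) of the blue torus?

(0.3, -0.8)

The blue torus started near (7.3, 2.8) and ended near (7.6, 2.0).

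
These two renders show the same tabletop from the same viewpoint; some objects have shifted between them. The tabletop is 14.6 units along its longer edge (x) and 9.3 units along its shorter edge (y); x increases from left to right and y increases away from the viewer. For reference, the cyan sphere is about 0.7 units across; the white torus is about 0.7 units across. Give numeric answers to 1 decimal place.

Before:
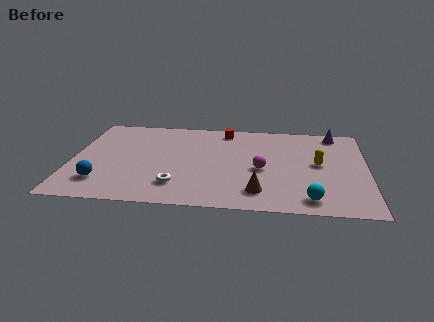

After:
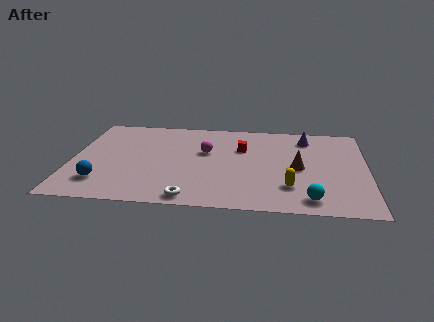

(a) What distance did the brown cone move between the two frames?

3.2

The brown cone was near (9.3, 1.8) before and (11.2, 4.4) after, so it travelled √(1.9² + 2.6²) ≈ 3.2 units.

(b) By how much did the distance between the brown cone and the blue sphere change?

+2.2

The distance was about 7.7 in the first image and 9.9 in the second, so they moved 2.2 units further apart.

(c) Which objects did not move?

the blue sphere and the cyan sphere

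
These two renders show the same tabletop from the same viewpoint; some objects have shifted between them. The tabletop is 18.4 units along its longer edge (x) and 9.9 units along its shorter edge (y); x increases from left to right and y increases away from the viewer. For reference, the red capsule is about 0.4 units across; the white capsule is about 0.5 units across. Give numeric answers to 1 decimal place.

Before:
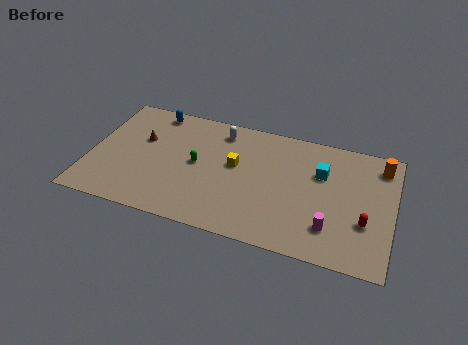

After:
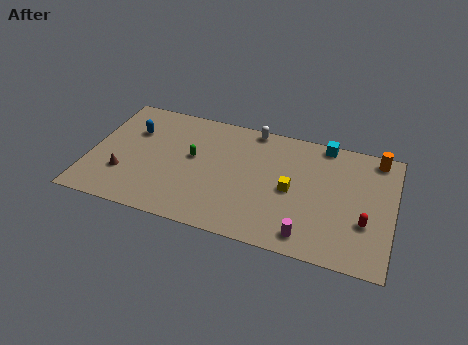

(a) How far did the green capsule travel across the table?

0.6

From (6.5, 5.1) to (6.2, 5.6), the green capsule covered √(0.3² + 0.5²) ≈ 0.6 units.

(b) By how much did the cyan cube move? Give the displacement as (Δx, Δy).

(0.0, 2.5)

The cyan cube was at about (14.0, 6.6) and moved to about (14.0, 9.1).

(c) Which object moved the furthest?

the yellow cube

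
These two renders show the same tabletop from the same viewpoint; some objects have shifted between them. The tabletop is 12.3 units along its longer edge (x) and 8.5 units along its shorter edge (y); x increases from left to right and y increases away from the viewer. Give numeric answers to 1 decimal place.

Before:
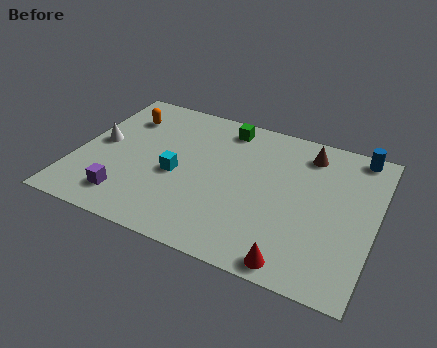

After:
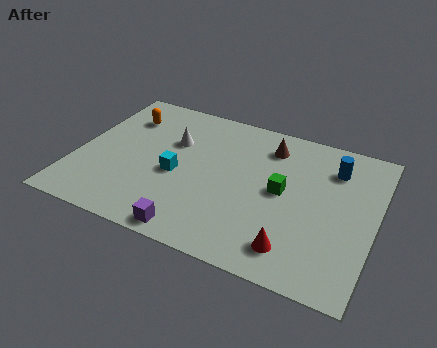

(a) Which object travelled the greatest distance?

the green cube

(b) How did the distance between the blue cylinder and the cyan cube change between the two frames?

-1.3

Before: roughly 8.1 units apart; after: 6.8. That's 1.3 units closer together.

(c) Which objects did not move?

the orange capsule and the cyan cube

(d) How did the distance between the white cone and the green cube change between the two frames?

-0.8

They were about 5.7 units apart before and 4.9 after — 0.8 units closer together.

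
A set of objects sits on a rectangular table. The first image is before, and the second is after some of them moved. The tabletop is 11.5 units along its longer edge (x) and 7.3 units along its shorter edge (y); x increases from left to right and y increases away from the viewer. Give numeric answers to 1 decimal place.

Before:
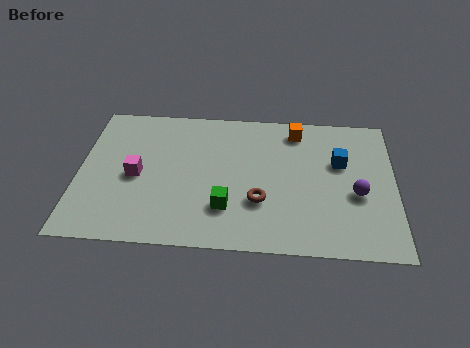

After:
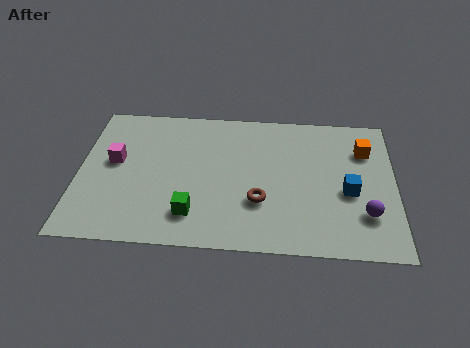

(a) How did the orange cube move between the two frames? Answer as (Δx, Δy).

(2.5, -0.9)

The orange cube started near (7.9, 6.2) and ended near (10.4, 5.3).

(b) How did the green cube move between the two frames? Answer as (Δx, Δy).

(-1.2, -0.4)

The green cube was at about (5.4, 2.0) and moved to about (4.2, 1.6).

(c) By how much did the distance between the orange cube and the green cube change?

+2.3

They were about 4.9 units apart before and 7.2 after — 2.3 units further apart.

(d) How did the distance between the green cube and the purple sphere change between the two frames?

+1.4

They were about 4.8 units apart before and 6.2 after — 1.4 units further apart.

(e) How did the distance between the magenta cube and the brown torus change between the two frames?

+1.0

The distance was about 4.6 in the first image and 5.6 in the second, so they moved 1.0 units further apart.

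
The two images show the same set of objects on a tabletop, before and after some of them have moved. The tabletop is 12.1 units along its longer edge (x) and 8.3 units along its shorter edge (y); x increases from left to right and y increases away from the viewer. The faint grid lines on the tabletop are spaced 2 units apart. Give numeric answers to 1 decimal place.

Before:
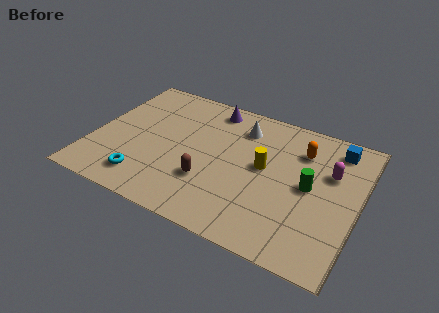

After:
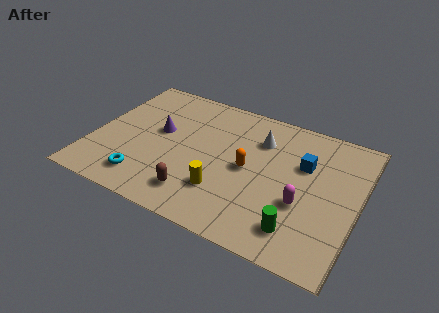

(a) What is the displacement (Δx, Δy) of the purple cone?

(-2.1, -2.5)

The purple cone started near (5.0, 7.2) and ended near (2.9, 4.7).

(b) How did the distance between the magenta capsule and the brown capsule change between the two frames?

-1.1

The distance was about 5.9 in the first image and 4.8 in the second, so they moved 1.1 units closer together.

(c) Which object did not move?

the cyan torus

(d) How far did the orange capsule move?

3.0

The orange capsule was near (9.3, 6.2) before and (7.1, 4.1) after, so it travelled √(2.2² + 2.1²) ≈ 3.0 units.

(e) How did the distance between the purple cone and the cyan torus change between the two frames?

-2.9

Before: roughly 6.1 units apart; after: 3.2. That's 2.9 units closer together.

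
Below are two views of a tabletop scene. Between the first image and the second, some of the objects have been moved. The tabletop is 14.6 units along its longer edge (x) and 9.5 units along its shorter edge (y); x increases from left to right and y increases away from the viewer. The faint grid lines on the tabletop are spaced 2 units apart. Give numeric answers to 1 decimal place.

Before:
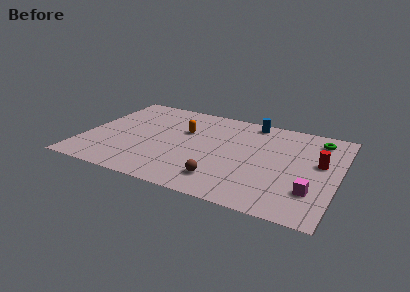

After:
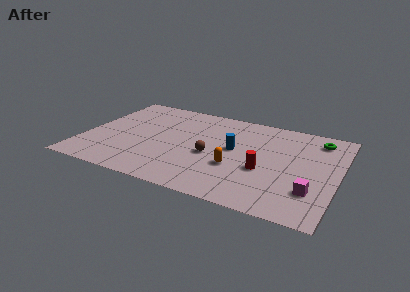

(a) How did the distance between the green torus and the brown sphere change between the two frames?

-0.8

They were about 7.7 units apart before and 6.9 after — 0.8 units closer together.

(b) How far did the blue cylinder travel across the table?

3.4

The blue cylinder was near (9.3, 8.5) before and (8.6, 5.2) after, so it travelled √(0.7² + 3.3²) ≈ 3.4 units.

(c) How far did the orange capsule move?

4.3

From (5.6, 6.1) to (8.9, 3.4), the orange capsule covered √(3.3² + 2.7²) ≈ 4.3 units.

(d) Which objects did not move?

the magenta cube and the green torus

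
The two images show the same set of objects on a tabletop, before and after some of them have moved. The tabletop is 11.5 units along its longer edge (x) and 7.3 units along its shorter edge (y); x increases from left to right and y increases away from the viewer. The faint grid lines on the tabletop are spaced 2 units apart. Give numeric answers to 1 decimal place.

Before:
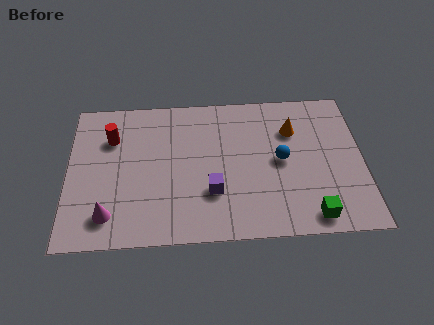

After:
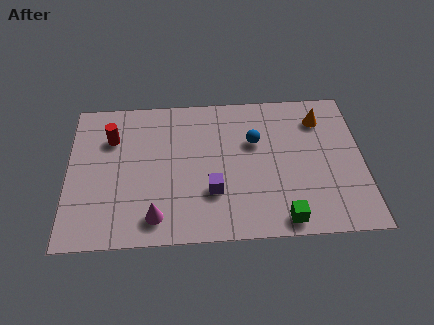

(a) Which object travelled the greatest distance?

the magenta cone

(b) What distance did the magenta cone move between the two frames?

1.8

The magenta cone was near (1.6, 1.4) before and (3.4, 1.2) after, so it travelled √(1.8² + 0.2²) ≈ 1.8 units.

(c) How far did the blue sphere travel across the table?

1.4

The blue sphere was near (8.3, 3.7) before and (7.3, 4.7) after, so it travelled √(1.0² + 1.0²) ≈ 1.4 units.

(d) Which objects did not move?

the purple cube and the red cylinder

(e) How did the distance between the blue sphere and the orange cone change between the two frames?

+1.2

They were about 1.6 units apart before and 2.8 after — 1.2 units further apart.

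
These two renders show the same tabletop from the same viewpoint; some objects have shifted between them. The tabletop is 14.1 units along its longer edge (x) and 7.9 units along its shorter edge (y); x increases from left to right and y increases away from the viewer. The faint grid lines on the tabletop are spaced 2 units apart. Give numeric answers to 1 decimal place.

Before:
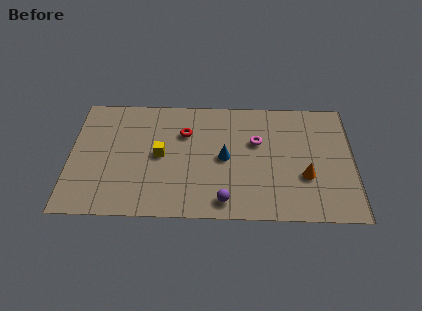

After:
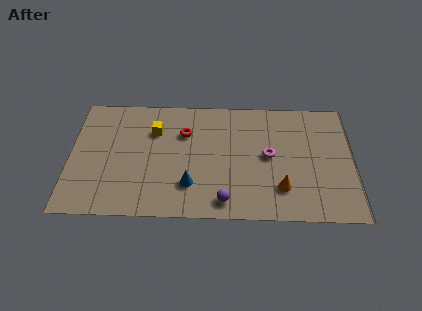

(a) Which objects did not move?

the purple sphere and the red torus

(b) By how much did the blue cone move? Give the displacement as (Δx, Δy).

(-1.7, -1.8)

The blue cone started near (7.7, 3.9) and ended near (6.0, 2.1).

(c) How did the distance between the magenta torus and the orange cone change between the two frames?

-1.1

They were about 3.3 units apart before and 2.2 after — 1.1 units closer together.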